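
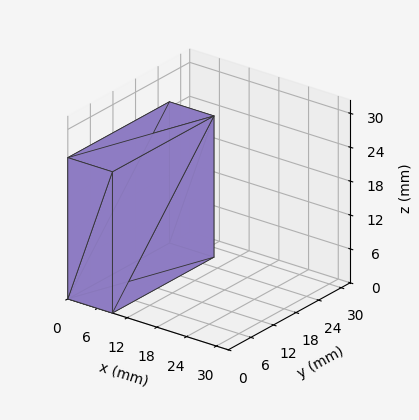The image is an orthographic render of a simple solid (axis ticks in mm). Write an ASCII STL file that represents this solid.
Reading the render: the shape is a rectangular box, roughly 9 × 27 mm footprint and 25 mm tall (dimensions read to the nearest mm from the axis ticks). For the STL, each face is triangulated and given an outward normal.

solid part
  facet normal 0.0000 0.0000 -1.0000
    outer loop
      vertex 9.0 27.0 0.0
      vertex 9.0 0.0 0.0
      vertex 0.0 0.0 0.0
    endloop
  endfacet
  facet normal 0.0000 0.0000 -1.0000
    outer loop
      vertex 0.0 27.0 0.0
      vertex 9.0 27.0 0.0
      vertex 0.0 0.0 0.0
    endloop
  endfacet
  facet normal 0.0000 0.0000 1.0000
    outer loop
      vertex 0.0 0.0 25.0
      vertex 9.0 0.0 25.0
      vertex 9.0 27.0 25.0
    endloop
  endfacet
  facet normal 0.0000 0.0000 1.0000
    outer loop
      vertex 0.0 0.0 25.0
      vertex 9.0 27.0 25.0
      vertex 0.0 27.0 25.0
    endloop
  endfacet
  facet normal 0.0000 -1.0000 0.0000
    outer loop
      vertex 0.0 0.0 0.0
      vertex 9.0 0.0 0.0
      vertex 9.0 0.0 25.0
    endloop
  endfacet
  facet normal 0.0000 -1.0000 0.0000
    outer loop
      vertex 0.0 0.0 0.0
      vertex 9.0 0.0 25.0
      vertex 0.0 0.0 25.0
    endloop
  endfacet
  facet normal 0.0000 1.0000 0.0000
    outer loop
      vertex 9.0 27.0 25.0
      vertex 9.0 27.0 0.0
      vertex 0.0 27.0 0.0
    endloop
  endfacet
  facet normal 0.0000 1.0000 0.0000
    outer loop
      vertex 0.0 27.0 25.0
      vertex 9.0 27.0 25.0
      vertex 0.0 27.0 0.0
    endloop
  endfacet
  facet normal -1.0000 0.0000 0.0000
    outer loop
      vertex 0.0 27.0 25.0
      vertex 0.0 27.0 0.0
      vertex 0.0 0.0 0.0
    endloop
  endfacet
  facet normal -1.0000 0.0000 0.0000
    outer loop
      vertex 0.0 0.0 25.0
      vertex 0.0 27.0 25.0
      vertex 0.0 0.0 0.0
    endloop
  endfacet
  facet normal 1.0000 0.0000 0.0000
    outer loop
      vertex 9.0 0.0 0.0
      vertex 9.0 27.0 0.0
      vertex 9.0 27.0 25.0
    endloop
  endfacet
  facet normal 1.0000 0.0000 0.0000
    outer loop
      vertex 9.0 0.0 0.0
      vertex 9.0 27.0 25.0
      vertex 9.0 0.0 25.0
    endloop
  endfacet
endsolid part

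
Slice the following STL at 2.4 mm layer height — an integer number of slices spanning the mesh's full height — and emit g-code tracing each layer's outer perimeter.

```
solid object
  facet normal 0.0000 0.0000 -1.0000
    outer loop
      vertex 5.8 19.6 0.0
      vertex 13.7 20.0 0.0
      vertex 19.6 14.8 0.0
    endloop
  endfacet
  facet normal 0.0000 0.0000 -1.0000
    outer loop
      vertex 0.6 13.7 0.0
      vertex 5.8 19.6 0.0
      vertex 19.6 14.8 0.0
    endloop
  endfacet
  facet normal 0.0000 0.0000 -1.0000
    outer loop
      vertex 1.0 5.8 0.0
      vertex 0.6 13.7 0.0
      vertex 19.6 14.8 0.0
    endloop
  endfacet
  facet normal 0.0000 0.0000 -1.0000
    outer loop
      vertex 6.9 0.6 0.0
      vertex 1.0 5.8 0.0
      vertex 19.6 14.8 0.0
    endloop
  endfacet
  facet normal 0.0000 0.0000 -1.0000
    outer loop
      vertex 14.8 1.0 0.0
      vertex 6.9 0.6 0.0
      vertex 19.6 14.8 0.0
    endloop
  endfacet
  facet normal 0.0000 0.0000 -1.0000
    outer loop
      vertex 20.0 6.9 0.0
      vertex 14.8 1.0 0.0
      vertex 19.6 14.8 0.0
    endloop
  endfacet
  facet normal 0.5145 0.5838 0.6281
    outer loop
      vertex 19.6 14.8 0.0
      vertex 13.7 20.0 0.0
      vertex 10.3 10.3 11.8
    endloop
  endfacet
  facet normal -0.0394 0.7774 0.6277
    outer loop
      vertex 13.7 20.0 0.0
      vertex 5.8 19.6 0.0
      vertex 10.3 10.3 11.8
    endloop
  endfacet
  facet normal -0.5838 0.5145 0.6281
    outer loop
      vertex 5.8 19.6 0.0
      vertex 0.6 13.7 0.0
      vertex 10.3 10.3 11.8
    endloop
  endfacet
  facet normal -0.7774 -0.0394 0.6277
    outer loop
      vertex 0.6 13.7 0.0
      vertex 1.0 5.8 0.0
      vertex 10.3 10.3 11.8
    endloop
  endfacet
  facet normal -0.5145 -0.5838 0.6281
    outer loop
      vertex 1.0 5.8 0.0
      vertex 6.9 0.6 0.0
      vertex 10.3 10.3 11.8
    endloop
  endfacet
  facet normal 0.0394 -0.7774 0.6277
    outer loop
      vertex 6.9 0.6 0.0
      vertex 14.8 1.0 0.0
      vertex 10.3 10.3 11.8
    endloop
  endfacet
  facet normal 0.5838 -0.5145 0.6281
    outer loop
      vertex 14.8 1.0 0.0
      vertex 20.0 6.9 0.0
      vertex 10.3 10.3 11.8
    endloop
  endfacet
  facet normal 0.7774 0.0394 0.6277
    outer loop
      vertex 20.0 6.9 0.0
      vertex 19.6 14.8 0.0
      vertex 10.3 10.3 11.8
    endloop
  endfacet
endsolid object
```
; perimeter-only toolpath
G21 ; units = mm
G90 ; absolute positioning
G28 ; home
; layer 1
G0 Z2.4
G0 X17.7 Y13.9
G1 X13.0 Y18.1
G1 X6.7 Y17.7
G1 X2.5 Y13.0
G1 X2.9 Y6.7
G1 X7.6 Y2.5
G1 X13.9 Y2.9
G1 X18.1 Y7.6
G1 X17.7 Y13.9
; layer 2
G0 Z4.7
G0 X15.9 Y13.0
G1 X12.3 Y16.1
G1 X7.6 Y15.9
G1 X4.5 Y12.3
G1 X4.7 Y7.6
G1 X8.3 Y4.5
G1 X13.0 Y4.7
G1 X16.1 Y8.3
G1 X15.9 Y13.0
; layer 3
G0 Z7.1
G0 X14.0 Y12.1
G1 X11.7 Y14.2
G1 X8.5 Y14.0
G1 X6.4 Y11.7
G1 X6.6 Y8.5
G1 X8.9 Y6.4
G1 X12.1 Y6.6
G1 X14.2 Y8.9
G1 X14.0 Y12.1
; layer 4
G0 Z9.4
G0 X12.2 Y11.2
G1 X11.0 Y12.2
G1 X9.4 Y12.2
G1 X8.4 Y11.0
G1 X8.4 Y9.4
G1 X9.6 Y8.4
G1 X11.2 Y8.4
G1 X12.2 Y9.6
G1 X12.2 Y11.2
M2 ; end

The solid is a regular 8-sided pyramid, base circumscribed radius ≈ 10.3 mm, apex at z ≈ 11.8 mm. Slicing at Δz = 2.4 mm — 5 equal slices spanning the solid's height, so layer i sits at z = i·h/5 — gives 4 non-empty perimeters. Each is a 8-segment closed polygon; G0 lifts to the layer z and rapids to the start vertex, then G1 traces the edges. The cross-section shrinks linearly with z (the slice at the apex is degenerate and omitted).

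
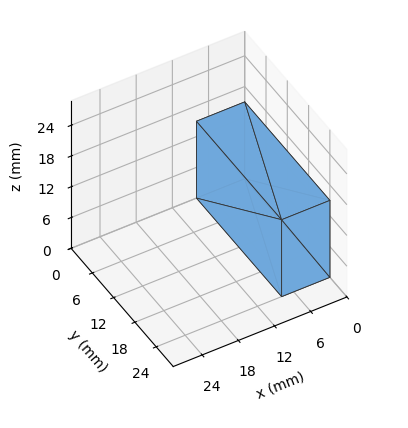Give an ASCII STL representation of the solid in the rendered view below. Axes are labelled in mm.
Reading the render: the shape is a rectangular box, roughly 8 × 24 mm footprint and 15 mm tall (dimensions read to the nearest mm from the axis ticks). For the STL, each face is triangulated and given an outward normal.

solid part
  facet normal 0.0000 0.0000 -1.0000
    outer loop
      vertex 8.00 24.00 0.00
      vertex 8.00 0.00 0.00
      vertex 0.00 0.00 0.00
    endloop
  endfacet
  facet normal 0.0000 0.0000 -1.0000
    outer loop
      vertex 0.00 24.00 0.00
      vertex 8.00 24.00 0.00
      vertex 0.00 0.00 0.00
    endloop
  endfacet
  facet normal 0.0000 0.0000 1.0000
    outer loop
      vertex 0.00 0.00 15.00
      vertex 8.00 0.00 15.00
      vertex 8.00 24.00 15.00
    endloop
  endfacet
  facet normal 0.0000 0.0000 1.0000
    outer loop
      vertex 0.00 0.00 15.00
      vertex 8.00 24.00 15.00
      vertex 0.00 24.00 15.00
    endloop
  endfacet
  facet normal 0.0000 -1.0000 0.0000
    outer loop
      vertex 0.00 0.00 0.00
      vertex 8.00 0.00 0.00
      vertex 8.00 0.00 15.00
    endloop
  endfacet
  facet normal 0.0000 -1.0000 0.0000
    outer loop
      vertex 0.00 0.00 0.00
      vertex 8.00 0.00 15.00
      vertex 0.00 0.00 15.00
    endloop
  endfacet
  facet normal 0.0000 1.0000 0.0000
    outer loop
      vertex 8.00 24.00 15.00
      vertex 8.00 24.00 0.00
      vertex 0.00 24.00 0.00
    endloop
  endfacet
  facet normal 0.0000 1.0000 0.0000
    outer loop
      vertex 0.00 24.00 15.00
      vertex 8.00 24.00 15.00
      vertex 0.00 24.00 0.00
    endloop
  endfacet
  facet normal -1.0000 0.0000 0.0000
    outer loop
      vertex 0.00 24.00 15.00
      vertex 0.00 24.00 0.00
      vertex 0.00 0.00 0.00
    endloop
  endfacet
  facet normal -1.0000 0.0000 0.0000
    outer loop
      vertex 0.00 0.00 15.00
      vertex 0.00 24.00 15.00
      vertex 0.00 0.00 0.00
    endloop
  endfacet
  facet normal 1.0000 0.0000 0.0000
    outer loop
      vertex 8.00 0.00 0.00
      vertex 8.00 24.00 0.00
      vertex 8.00 24.00 15.00
    endloop
  endfacet
  facet normal 1.0000 0.0000 0.0000
    outer loop
      vertex 8.00 0.00 0.00
      vertex 8.00 24.00 15.00
      vertex 8.00 0.00 15.00
    endloop
  endfacet
endsolid part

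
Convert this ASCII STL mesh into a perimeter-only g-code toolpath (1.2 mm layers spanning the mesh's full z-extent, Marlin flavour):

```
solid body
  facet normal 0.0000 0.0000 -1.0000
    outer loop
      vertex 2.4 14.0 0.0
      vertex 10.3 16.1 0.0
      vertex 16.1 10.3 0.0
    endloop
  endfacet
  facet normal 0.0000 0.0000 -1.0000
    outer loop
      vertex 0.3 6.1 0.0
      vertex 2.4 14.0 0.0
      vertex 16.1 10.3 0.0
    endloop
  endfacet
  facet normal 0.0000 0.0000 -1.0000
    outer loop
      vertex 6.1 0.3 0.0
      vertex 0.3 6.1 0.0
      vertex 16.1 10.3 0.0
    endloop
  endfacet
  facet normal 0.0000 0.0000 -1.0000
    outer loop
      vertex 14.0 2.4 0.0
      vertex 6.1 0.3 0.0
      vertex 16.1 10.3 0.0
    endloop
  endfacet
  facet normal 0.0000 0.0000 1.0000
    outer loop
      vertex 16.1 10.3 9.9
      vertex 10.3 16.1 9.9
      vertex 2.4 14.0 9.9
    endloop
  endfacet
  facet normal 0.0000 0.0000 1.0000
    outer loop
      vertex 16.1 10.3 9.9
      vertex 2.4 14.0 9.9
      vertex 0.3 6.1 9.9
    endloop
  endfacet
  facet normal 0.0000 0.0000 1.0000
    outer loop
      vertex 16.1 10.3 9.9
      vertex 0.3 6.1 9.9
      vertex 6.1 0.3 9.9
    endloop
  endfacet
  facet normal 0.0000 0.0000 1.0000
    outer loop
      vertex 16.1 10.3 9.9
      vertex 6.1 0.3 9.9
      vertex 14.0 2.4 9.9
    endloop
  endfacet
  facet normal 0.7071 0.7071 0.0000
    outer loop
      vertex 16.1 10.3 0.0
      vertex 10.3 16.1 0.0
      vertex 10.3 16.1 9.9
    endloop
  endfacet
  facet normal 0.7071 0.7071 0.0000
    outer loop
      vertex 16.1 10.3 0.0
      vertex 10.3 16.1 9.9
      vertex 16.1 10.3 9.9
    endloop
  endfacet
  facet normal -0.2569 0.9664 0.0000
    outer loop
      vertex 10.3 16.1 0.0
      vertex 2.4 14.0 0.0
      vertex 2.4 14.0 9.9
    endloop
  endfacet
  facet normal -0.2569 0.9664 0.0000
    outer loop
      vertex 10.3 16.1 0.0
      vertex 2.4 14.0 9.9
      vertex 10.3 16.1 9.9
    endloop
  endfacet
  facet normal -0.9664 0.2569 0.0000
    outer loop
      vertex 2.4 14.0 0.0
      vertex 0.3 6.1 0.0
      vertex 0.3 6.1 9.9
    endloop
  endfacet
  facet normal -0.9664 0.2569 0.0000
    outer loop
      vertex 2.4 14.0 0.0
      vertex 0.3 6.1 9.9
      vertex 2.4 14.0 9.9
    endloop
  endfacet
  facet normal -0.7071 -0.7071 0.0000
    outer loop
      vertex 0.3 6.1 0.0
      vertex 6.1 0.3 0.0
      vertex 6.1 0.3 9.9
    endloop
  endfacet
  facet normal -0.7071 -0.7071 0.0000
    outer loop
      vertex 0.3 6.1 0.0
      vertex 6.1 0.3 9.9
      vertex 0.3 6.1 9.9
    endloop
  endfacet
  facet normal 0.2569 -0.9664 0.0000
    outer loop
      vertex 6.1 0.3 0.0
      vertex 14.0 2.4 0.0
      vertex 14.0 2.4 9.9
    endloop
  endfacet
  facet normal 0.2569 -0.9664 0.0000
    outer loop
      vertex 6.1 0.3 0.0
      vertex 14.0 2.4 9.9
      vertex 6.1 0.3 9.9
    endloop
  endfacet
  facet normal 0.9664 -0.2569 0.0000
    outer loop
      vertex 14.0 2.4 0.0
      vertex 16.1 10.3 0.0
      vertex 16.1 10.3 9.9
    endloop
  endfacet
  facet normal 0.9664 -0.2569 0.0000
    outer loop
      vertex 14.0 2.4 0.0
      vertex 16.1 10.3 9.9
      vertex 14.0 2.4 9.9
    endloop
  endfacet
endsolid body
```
; perimeter-only toolpath
G21 ; units = mm
G90 ; absolute positioning
G28 ; home
; layer 1
G0 Z1.2
G0 X16.1 Y10.3
G1 X10.3 Y16.1
G1 X2.4 Y14.0
G1 X0.3 Y6.1
G1 X6.1 Y0.3
G1 X14.0 Y2.4
G1 X16.1 Y10.3
; layer 2
G0 Z2.5
G0 X16.1 Y10.3
G1 X10.3 Y16.1
G1 X2.4 Y14.0
G1 X0.3 Y6.1
G1 X6.1 Y0.3
G1 X14.0 Y2.4
G1 X16.1 Y10.3
; layer 3
G0 Z3.7
G0 X16.1 Y10.3
G1 X10.3 Y16.1
G1 X2.4 Y14.0
G1 X0.3 Y6.1
G1 X6.1 Y0.3
G1 X14.0 Y2.4
G1 X16.1 Y10.3
; layer 4
G0 Z5.0
G0 X16.1 Y10.3
G1 X10.3 Y16.1
G1 X2.4 Y14.0
G1 X0.3 Y6.1
G1 X6.1 Y0.3
G1 X14.0 Y2.4
G1 X16.1 Y10.3
; layer 5
G0 Z6.2
G0 X16.1 Y10.3
G1 X10.3 Y16.1
G1 X2.4 Y14.0
G1 X0.3 Y6.1
G1 X6.1 Y0.3
G1 X14.0 Y2.4
G1 X16.1 Y10.3
; layer 6
G0 Z7.4
G0 X16.1 Y10.3
G1 X10.3 Y16.1
G1 X2.4 Y14.0
G1 X0.3 Y6.1
G1 X6.1 Y0.3
G1 X14.0 Y2.4
G1 X16.1 Y10.3
; layer 7
G0 Z8.7
G0 X16.1 Y10.3
G1 X10.3 Y16.1
G1 X2.4 Y14.0
G1 X0.3 Y6.1
G1 X6.1 Y0.3
G1 X14.0 Y2.4
G1 X16.1 Y10.3
; layer 8
G0 Z9.9
G0 X16.1 Y10.3
G1 X10.3 Y16.1
G1 X2.4 Y14.0
G1 X0.3 Y6.1
G1 X6.1 Y0.3
G1 X14.0 Y2.4
G1 X16.1 Y10.3
M2 ; end

The solid is a regular 6-sided prism (a cylinder approximated with 6 flat sides), circumscribed radius ≈ 8.2 mm, height ≈ 9.9 mm. Slicing at Δz = 1.2 mm — 8 equal slices spanning the solid's height, so layer i sits at z = i·h/8 — gives 8 non-empty perimeters. Each is a 6-segment closed polygon; G0 lifts to the layer z and rapids to the start vertex, then G1 traces the edges.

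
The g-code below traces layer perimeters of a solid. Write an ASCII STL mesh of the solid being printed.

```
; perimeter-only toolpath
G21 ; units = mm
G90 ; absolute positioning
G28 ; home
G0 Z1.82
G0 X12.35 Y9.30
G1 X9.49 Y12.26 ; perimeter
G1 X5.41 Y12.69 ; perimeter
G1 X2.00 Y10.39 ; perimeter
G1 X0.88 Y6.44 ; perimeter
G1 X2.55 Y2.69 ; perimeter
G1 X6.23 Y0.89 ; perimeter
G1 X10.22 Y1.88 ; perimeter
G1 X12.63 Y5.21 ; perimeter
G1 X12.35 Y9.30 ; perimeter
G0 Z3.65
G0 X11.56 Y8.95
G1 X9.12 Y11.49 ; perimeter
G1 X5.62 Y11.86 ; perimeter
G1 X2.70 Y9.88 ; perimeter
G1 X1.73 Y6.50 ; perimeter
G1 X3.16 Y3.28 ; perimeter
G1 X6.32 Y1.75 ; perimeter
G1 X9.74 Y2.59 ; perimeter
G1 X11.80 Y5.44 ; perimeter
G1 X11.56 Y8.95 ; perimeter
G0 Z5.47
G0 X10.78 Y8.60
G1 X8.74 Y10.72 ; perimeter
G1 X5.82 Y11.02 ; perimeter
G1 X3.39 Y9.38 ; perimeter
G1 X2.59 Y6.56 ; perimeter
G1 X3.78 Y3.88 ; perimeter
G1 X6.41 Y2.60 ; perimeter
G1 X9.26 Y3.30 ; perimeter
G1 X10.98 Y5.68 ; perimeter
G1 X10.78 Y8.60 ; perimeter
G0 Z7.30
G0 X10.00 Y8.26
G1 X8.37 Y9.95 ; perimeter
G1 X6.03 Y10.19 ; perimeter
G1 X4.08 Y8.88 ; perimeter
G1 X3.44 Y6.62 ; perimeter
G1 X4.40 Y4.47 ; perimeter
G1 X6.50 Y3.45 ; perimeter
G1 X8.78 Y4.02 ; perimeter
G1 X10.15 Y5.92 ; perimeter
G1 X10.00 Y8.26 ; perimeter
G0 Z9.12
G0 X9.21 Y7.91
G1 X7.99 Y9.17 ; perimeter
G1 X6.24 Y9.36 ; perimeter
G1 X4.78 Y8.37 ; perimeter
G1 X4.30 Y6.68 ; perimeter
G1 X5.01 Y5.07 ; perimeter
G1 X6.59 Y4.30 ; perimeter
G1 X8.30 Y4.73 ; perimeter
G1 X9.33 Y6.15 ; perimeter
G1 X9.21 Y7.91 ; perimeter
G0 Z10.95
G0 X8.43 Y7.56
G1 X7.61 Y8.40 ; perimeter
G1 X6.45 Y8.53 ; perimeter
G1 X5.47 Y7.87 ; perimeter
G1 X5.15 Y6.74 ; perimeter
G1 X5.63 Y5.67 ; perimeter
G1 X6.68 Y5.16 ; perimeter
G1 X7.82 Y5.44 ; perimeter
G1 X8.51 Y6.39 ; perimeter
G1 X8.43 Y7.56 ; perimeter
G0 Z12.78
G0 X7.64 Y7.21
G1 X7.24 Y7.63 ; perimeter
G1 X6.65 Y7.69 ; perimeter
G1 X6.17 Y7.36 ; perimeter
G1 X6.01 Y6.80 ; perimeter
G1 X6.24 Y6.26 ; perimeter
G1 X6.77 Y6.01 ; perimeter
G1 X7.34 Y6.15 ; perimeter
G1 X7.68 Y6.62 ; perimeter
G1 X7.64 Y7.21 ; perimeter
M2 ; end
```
solid part
  facet normal 0.0000 0.0000 -1.0000
    outer loop
      vertex 5.20 13.52 0.00
      vertex 9.87 13.03 0.00
      vertex 13.13 9.65 0.00
    endloop
  endfacet
  facet normal 0.0000 0.0000 -1.0000
    outer loop
      vertex 1.31 10.89 0.00
      vertex 5.20 13.52 0.00
      vertex 13.13 9.65 0.00
    endloop
  endfacet
  facet normal 0.0000 0.0000 -1.0000
    outer loop
      vertex 0.02 6.38 0.00
      vertex 1.31 10.89 0.00
      vertex 13.13 9.65 0.00
    endloop
  endfacet
  facet normal 0.0000 0.0000 -1.0000
    outer loop
      vertex 1.93 2.09 0.00
      vertex 0.02 6.38 0.00
      vertex 13.13 9.65 0.00
    endloop
  endfacet
  facet normal 0.0000 0.0000 -1.0000
    outer loop
      vertex 6.14 0.04 0.00
      vertex 1.93 2.09 0.00
      vertex 13.13 9.65 0.00
    endloop
  endfacet
  facet normal 0.0000 0.0000 -1.0000
    outer loop
      vertex 10.70 1.17 0.00
      vertex 6.14 0.04 0.00
      vertex 13.13 9.65 0.00
    endloop
  endfacet
  facet normal 0.0000 0.0000 -1.0000
    outer loop
      vertex 13.45 4.97 0.00
      vertex 10.70 1.17 0.00
      vertex 13.13 9.65 0.00
    endloop
  endfacet
  facet normal 0.6584 0.6350 0.4041
    outer loop
      vertex 13.13 9.65 0.00
      vertex 9.87 13.03 0.00
      vertex 6.86 6.86 14.60
    endloop
  endfacet
  facet normal 0.0955 0.9097 0.4041
    outer loop
      vertex 9.87 13.03 0.00
      vertex 5.20 13.52 0.00
      vertex 6.86 6.86 14.60
    endloop
  endfacet
  facet normal -0.5124 0.7578 0.4040
    outer loop
      vertex 5.20 13.52 0.00
      vertex 1.31 10.89 0.00
      vertex 6.86 6.86 14.60
    endloop
  endfacet
  facet normal -0.8796 0.2516 0.4038
    outer loop
      vertex 1.31 10.89 0.00
      vertex 0.02 6.38 0.00
      vertex 6.86 6.86 14.60
    endloop
  endfacet
  facet normal -0.8358 -0.3721 0.4038
    outer loop
      vertex 0.02 6.38 0.00
      vertex 1.93 2.09 0.00
      vertex 6.86 6.86 14.60
    endloop
  endfacet
  facet normal -0.4005 -0.8225 0.4039
    outer loop
      vertex 1.93 2.09 0.00
      vertex 6.14 0.04 0.00
      vertex 6.86 6.86 14.60
    endloop
  endfacet
  facet normal 0.2200 -0.8879 0.4039
    outer loop
      vertex 6.14 0.04 0.00
      vertex 10.70 1.17 0.00
      vertex 6.86 6.86 14.60
    endloop
  endfacet
  facet normal 0.7411 -0.5363 0.4039
    outer loop
      vertex 10.70 1.17 0.00
      vertex 13.45 4.97 0.00
      vertex 6.86 6.86 14.60
    endloop
  endfacet
  facet normal 0.9127 0.0624 0.4039
    outer loop
      vertex 13.45 4.97 0.00
      vertex 13.13 9.65 0.00
      vertex 6.86 6.86 14.60
    endloop
  endfacet
endsolid part

The G0 Z moves step by Δz≈1.82 mm. The G1 loops shrink linearly with z, so the solid tapers from its base footprint up to z≈14.6. Closing with a flat bottom cap and the tapered top and triangulating gives 16 facets — a regular 9-sided pyramid, base circumscribed radius ≈ 6.86 mm, apex at z ≈ 14.6 mm.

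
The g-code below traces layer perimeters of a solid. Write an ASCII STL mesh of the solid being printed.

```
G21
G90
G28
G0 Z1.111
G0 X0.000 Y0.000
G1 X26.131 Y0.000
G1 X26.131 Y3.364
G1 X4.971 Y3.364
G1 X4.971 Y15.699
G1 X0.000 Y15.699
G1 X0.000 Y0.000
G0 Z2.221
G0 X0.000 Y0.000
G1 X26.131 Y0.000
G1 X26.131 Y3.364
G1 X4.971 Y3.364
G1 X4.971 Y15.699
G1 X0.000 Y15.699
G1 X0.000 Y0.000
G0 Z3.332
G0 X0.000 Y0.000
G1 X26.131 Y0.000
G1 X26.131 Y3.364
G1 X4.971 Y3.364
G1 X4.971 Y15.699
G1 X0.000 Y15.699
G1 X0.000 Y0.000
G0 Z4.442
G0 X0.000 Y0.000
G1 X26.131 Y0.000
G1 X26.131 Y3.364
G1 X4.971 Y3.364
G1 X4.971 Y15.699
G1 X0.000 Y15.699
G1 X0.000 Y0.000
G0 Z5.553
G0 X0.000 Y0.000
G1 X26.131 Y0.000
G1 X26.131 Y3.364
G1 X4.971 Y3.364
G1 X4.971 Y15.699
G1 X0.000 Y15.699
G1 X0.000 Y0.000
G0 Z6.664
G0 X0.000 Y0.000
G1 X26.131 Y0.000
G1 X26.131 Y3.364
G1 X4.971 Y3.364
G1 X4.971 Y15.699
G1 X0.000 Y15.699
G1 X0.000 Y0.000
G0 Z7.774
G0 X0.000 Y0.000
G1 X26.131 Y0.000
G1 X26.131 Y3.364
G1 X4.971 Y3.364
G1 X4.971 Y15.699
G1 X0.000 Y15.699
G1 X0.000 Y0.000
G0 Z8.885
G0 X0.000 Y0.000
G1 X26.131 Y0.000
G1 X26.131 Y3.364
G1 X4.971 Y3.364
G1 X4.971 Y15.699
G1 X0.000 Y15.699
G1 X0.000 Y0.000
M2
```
solid part
  facet normal 0.0000 0.0000 -1.0000
    outer loop
      vertex 26.131 3.364 0.000
      vertex 26.131 0.000 0.000
      vertex 0.000 0.000 0.000
    endloop
  endfacet
  facet normal 0.0000 0.0000 -1.0000
    outer loop
      vertex 4.971 3.364 0.000
      vertex 26.131 3.364 0.000
      vertex 0.000 0.000 0.000
    endloop
  endfacet
  facet normal 0.0000 0.0000 -1.0000
    outer loop
      vertex 4.971 15.699 0.000
      vertex 4.971 3.364 0.000
      vertex 0.000 0.000 0.000
    endloop
  endfacet
  facet normal 0.0000 0.0000 -1.0000
    outer loop
      vertex 0.000 15.699 0.000
      vertex 4.971 15.699 0.000
      vertex 0.000 0.000 0.000
    endloop
  endfacet
  facet normal 0.0000 0.0000 1.0000
    outer loop
      vertex 0.000 0.000 8.885
      vertex 26.131 0.000 8.885
      vertex 26.131 3.364 8.885
    endloop
  endfacet
  facet normal 0.0000 0.0000 1.0000
    outer loop
      vertex 0.000 0.000 8.885
      vertex 26.131 3.364 8.885
      vertex 4.971 3.364 8.885
    endloop
  endfacet
  facet normal 0.0000 0.0000 1.0000
    outer loop
      vertex 0.000 0.000 8.885
      vertex 4.971 3.364 8.885
      vertex 4.971 15.699 8.885
    endloop
  endfacet
  facet normal 0.0000 0.0000 1.0000
    outer loop
      vertex 0.000 0.000 8.885
      vertex 4.971 15.699 8.885
      vertex 0.000 15.699 8.885
    endloop
  endfacet
  facet normal 0.0000 -1.0000 0.0000
    outer loop
      vertex 0.000 0.000 0.000
      vertex 26.131 0.000 0.000
      vertex 26.131 0.000 8.885
    endloop
  endfacet
  facet normal 0.0000 -1.0000 0.0000
    outer loop
      vertex 0.000 0.000 0.000
      vertex 26.131 0.000 8.885
      vertex 0.000 0.000 8.885
    endloop
  endfacet
  facet normal 1.0000 0.0000 0.0000
    outer loop
      vertex 26.131 0.000 0.000
      vertex 26.131 3.364 0.000
      vertex 26.131 3.364 8.885
    endloop
  endfacet
  facet normal 1.0000 0.0000 0.0000
    outer loop
      vertex 26.131 0.000 0.000
      vertex 26.131 3.364 8.885
      vertex 26.131 0.000 8.885
    endloop
  endfacet
  facet normal 0.0000 1.0000 0.0000
    outer loop
      vertex 26.131 3.364 0.000
      vertex 4.971 3.364 0.000
      vertex 4.971 3.364 8.885
    endloop
  endfacet
  facet normal 0.0000 1.0000 0.0000
    outer loop
      vertex 26.131 3.364 0.000
      vertex 4.971 3.364 8.885
      vertex 26.131 3.364 8.885
    endloop
  endfacet
  facet normal 1.0000 0.0000 0.0000
    outer loop
      vertex 4.971 3.364 0.000
      vertex 4.971 15.699 0.000
      vertex 4.971 15.699 8.885
    endloop
  endfacet
  facet normal 1.0000 0.0000 0.0000
    outer loop
      vertex 4.971 3.364 0.000
      vertex 4.971 15.699 8.885
      vertex 4.971 3.364 8.885
    endloop
  endfacet
  facet normal 0.0000 1.0000 0.0000
    outer loop
      vertex 4.971 15.699 0.000
      vertex 0.000 15.699 0.000
      vertex 0.000 15.699 8.885
    endloop
  endfacet
  facet normal 0.0000 1.0000 0.0000
    outer loop
      vertex 4.971 15.699 0.000
      vertex 0.000 15.699 8.885
      vertex 4.971 15.699 8.885
    endloop
  endfacet
  facet normal -1.0000 0.0000 0.0000
    outer loop
      vertex 0.000 15.699 0.000
      vertex 0.000 0.000 0.000
      vertex 0.000 0.000 8.885
    endloop
  endfacet
  facet normal -1.0000 0.0000 0.0000
    outer loop
      vertex 0.000 15.699 0.000
      vertex 0.000 0.000 8.885
      vertex 0.000 15.699 8.885
    endloop
  endfacet
endsolid part

The G0 Z moves step by Δz≈1.111 mm. Every layer's G1 loop is the same polygon, so the solid is a straight extrusion of it from z=0 to z≈8.88. Closing with flat bottom and top caps and triangulating gives 20 facets — an L-shaped prism: outer 26.1 × 15.7 mm, arm thicknesses ≈ 3.36 mm (horizontal) and 4.97 mm (vertical), extruded 8.88 mm in z.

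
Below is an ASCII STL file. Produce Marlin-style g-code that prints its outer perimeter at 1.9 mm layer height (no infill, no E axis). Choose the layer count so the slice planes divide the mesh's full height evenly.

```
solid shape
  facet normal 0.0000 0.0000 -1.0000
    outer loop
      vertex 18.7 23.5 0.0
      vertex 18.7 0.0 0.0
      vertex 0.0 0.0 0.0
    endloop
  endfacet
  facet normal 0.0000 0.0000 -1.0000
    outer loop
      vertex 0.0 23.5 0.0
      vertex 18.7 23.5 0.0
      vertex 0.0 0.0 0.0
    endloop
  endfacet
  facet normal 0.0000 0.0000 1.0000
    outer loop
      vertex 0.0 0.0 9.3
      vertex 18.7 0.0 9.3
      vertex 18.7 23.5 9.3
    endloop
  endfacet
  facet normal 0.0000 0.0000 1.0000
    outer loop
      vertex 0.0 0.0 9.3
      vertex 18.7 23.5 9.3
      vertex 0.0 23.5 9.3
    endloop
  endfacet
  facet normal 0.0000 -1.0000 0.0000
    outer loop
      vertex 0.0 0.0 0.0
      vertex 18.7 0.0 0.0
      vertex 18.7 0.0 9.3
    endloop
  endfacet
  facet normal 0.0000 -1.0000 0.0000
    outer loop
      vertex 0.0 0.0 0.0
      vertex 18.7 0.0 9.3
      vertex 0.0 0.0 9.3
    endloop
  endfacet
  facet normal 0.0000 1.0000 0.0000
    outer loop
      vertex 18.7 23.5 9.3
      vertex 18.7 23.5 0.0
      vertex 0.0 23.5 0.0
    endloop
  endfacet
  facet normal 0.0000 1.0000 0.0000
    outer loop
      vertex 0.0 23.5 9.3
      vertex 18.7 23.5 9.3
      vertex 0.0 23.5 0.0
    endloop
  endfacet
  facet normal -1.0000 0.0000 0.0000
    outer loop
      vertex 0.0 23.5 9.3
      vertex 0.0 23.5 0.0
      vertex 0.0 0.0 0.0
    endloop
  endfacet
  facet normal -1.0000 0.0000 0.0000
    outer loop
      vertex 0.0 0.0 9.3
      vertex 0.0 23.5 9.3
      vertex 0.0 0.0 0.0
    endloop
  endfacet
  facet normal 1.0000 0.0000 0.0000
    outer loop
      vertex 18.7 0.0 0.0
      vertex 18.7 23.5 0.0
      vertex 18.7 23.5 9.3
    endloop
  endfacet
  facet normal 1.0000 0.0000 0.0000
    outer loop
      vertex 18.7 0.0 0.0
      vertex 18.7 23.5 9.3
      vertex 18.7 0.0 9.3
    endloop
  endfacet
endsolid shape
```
; perimeter-only toolpath
G21 ; units = mm
G90 ; absolute positioning
G28 ; home
; layer 1
G0 Z1.9
G0 X0.0 Y0.0
G1 X18.7 Y0.0
G1 X18.7 Y23.5
G1 X0.0 Y23.5
G1 X0.0 Y0.0
; layer 2
G0 Z3.7
G0 X0.0 Y0.0
G1 X18.7 Y0.0
G1 X18.7 Y23.5
G1 X0.0 Y23.5
G1 X0.0 Y0.0
; layer 3
G0 Z5.6
G0 X0.0 Y0.0
G1 X18.7 Y0.0
G1 X18.7 Y23.5
G1 X0.0 Y23.5
G1 X0.0 Y0.0
; layer 4
G0 Z7.4
G0 X0.0 Y0.0
G1 X18.7 Y0.0
G1 X18.7 Y23.5
G1 X0.0 Y23.5
G1 X0.0 Y0.0
; layer 5
G0 Z9.3
G0 X0.0 Y0.0
G1 X18.7 Y0.0
G1 X18.7 Y23.5
G1 X0.0 Y23.5
G1 X0.0 Y0.0
M2 ; end

The solid is a rectangular box, roughly 18.7 × 23.5 mm footprint and 9.3 mm tall. Slicing at Δz = 1.9 mm — 5 equal slices spanning the solid's height, so layer i sits at z = i·h/5 — gives 5 non-empty perimeters. Each is a 4-segment closed polygon; G0 lifts to the layer z and rapids to the start vertex, then G1 traces the edges.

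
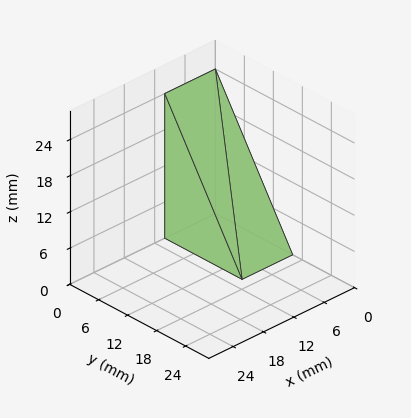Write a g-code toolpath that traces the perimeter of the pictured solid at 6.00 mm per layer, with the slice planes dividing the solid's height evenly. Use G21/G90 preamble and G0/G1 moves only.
Reading the render: the shape is a wedge (ramp): 10 × 16 mm base, rising to 24 mm along the y=0 edge and sloping linearly to z=0 at y=16 (dimensions read to the nearest mm from the axis ticks). For the g-code, the solid's height is divided into equal slices at the stated Δz and each level perimeter traced with G1 moves after a G0 lift.

; perimeter-only toolpath
G21 ; units = mm
G90 ; absolute positioning
G28 ; home
; layer 1
G0 Z6.00
G0 X0.00 Y0.00
G1 X10.00 Y0.00
G1 X10.00 Y12.00
G1 X0.00 Y12.00
G1 X0.00 Y0.00
; layer 2
G0 Z12.00
G0 X0.00 Y0.00
G1 X10.00 Y0.00
G1 X10.00 Y8.00
G1 X0.00 Y8.00
G1 X0.00 Y0.00
; layer 3
G0 Z18.00
G0 X0.00 Y0.00
G1 X10.00 Y0.00
G1 X10.00 Y4.00
G1 X0.00 Y4.00
G1 X0.00 Y0.00
M2 ; end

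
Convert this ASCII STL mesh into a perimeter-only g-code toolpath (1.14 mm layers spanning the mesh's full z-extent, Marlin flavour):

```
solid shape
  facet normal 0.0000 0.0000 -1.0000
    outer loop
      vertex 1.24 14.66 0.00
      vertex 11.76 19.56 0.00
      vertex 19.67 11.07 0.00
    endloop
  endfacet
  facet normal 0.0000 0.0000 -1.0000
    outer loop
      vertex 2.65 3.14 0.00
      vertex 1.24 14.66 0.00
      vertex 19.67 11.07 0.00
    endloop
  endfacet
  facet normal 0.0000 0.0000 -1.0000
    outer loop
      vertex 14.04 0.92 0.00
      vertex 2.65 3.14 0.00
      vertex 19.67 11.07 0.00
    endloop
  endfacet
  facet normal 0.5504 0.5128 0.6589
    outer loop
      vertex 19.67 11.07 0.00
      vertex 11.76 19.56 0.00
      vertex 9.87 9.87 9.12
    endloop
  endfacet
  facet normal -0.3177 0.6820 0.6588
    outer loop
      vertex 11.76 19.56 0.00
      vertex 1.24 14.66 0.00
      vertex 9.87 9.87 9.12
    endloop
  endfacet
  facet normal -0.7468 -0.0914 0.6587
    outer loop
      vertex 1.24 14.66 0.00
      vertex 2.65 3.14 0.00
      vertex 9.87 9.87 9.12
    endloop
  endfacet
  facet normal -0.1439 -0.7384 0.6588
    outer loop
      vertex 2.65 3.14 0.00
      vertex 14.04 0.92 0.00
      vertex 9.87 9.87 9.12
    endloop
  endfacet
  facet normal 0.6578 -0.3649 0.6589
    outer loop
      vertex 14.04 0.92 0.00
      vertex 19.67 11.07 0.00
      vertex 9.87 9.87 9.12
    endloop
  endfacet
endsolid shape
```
; perimeter-only toolpath
G21 ; units = mm
G90 ; absolute positioning
G28 ; home
; layer 1
G0 Z1.14
G0 X18.45 Y10.92
G1 X11.52 Y18.35
G1 X2.32 Y14.06
G1 X3.55 Y3.98
G1 X13.52 Y2.04
G1 X18.45 Y10.92
; layer 2
G0 Z2.28
G0 X17.22 Y10.77
G1 X11.29 Y17.14
G1 X3.40 Y13.46
G1 X4.46 Y4.82
G1 X13.00 Y3.16
G1 X17.22 Y10.77
; layer 3
G0 Z3.42
G0 X16.00 Y10.62
G1 X11.05 Y15.93
G1 X4.48 Y12.86
G1 X5.36 Y5.66
G1 X12.48 Y4.28
G1 X16.00 Y10.62
; layer 4
G0 Z4.56
G0 X14.77 Y10.47
G1 X10.81 Y14.71
G1 X5.55 Y12.27
G1 X6.26 Y6.50
G1 X11.95 Y5.39
G1 X14.77 Y10.47
; layer 5
G0 Z5.70
G0 X13.54 Y10.32
G1 X10.58 Y13.50
G1 X6.63 Y11.67
G1 X7.16 Y7.35
G1 X11.43 Y6.51
G1 X13.54 Y10.32
; layer 6
G0 Z6.84
G0 X12.32 Y10.17
G1 X10.34 Y12.29
G1 X7.71 Y11.07
G1 X8.06 Y8.19
G1 X10.91 Y7.63
G1 X12.32 Y10.17
; layer 7
G0 Z7.98
G0 X11.09 Y10.02
G1 X10.11 Y11.08
G1 X8.79 Y10.47
G1 X8.97 Y9.03
G1 X10.39 Y8.75
G1 X11.09 Y10.02
M2 ; end

The solid is a regular 5-sided pyramid, base circumscribed radius ≈ 9.87 mm, apex at z ≈ 9.12 mm. Slicing at Δz = 1.14 mm — 8 equal slices spanning the solid's height, so layer i sits at z = i·h/8 — gives 7 non-empty perimeters. Each is a 5-segment closed polygon; G0 lifts to the layer z and rapids to the start vertex, then G1 traces the edges. The cross-section shrinks linearly with z (the slice at the apex is degenerate and omitted).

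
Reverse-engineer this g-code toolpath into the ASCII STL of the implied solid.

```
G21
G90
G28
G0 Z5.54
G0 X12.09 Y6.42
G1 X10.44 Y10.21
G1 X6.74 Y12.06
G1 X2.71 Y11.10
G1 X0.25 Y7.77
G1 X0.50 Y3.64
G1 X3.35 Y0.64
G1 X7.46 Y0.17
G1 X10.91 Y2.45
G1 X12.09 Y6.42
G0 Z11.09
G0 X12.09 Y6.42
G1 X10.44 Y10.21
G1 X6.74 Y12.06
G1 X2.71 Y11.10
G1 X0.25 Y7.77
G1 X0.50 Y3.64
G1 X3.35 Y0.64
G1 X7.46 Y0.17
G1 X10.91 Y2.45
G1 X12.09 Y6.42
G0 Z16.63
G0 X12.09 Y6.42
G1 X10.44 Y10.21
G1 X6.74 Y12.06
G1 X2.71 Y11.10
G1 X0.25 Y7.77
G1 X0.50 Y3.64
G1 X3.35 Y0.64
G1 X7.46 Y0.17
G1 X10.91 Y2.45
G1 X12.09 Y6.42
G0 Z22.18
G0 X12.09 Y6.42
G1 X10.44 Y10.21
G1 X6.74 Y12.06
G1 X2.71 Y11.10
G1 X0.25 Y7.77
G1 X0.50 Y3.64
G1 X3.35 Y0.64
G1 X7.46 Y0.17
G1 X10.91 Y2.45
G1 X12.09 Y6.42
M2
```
solid part
  facet normal 0.0000 0.0000 -1.0000
    outer loop
      vertex 6.74 12.06 0.00
      vertex 10.44 10.21 0.00
      vertex 12.09 6.42 0.00
    endloop
  endfacet
  facet normal 0.0000 0.0000 -1.0000
    outer loop
      vertex 2.71 11.10 0.00
      vertex 6.74 12.06 0.00
      vertex 12.09 6.42 0.00
    endloop
  endfacet
  facet normal 0.0000 0.0000 -1.0000
    outer loop
      vertex 0.25 7.77 0.00
      vertex 2.71 11.10 0.00
      vertex 12.09 6.42 0.00
    endloop
  endfacet
  facet normal 0.0000 0.0000 -1.0000
    outer loop
      vertex 0.50 3.64 0.00
      vertex 0.25 7.77 0.00
      vertex 12.09 6.42 0.00
    endloop
  endfacet
  facet normal 0.0000 0.0000 -1.0000
    outer loop
      vertex 3.35 0.64 0.00
      vertex 0.50 3.64 0.00
      vertex 12.09 6.42 0.00
    endloop
  endfacet
  facet normal 0.0000 0.0000 -1.0000
    outer loop
      vertex 7.46 0.17 0.00
      vertex 3.35 0.64 0.00
      vertex 12.09 6.42 0.00
    endloop
  endfacet
  facet normal 0.0000 0.0000 -1.0000
    outer loop
      vertex 10.91 2.45 0.00
      vertex 7.46 0.17 0.00
      vertex 12.09 6.42 0.00
    endloop
  endfacet
  facet normal 0.0000 0.0000 1.0000
    outer loop
      vertex 12.09 6.42 22.18
      vertex 10.44 10.21 22.18
      vertex 6.74 12.06 22.18
    endloop
  endfacet
  facet normal 0.0000 0.0000 1.0000
    outer loop
      vertex 12.09 6.42 22.18
      vertex 6.74 12.06 22.18
      vertex 2.71 11.10 22.18
    endloop
  endfacet
  facet normal 0.0000 0.0000 1.0000
    outer loop
      vertex 12.09 6.42 22.18
      vertex 2.71 11.10 22.18
      vertex 0.25 7.77 22.18
    endloop
  endfacet
  facet normal 0.0000 0.0000 1.0000
    outer loop
      vertex 12.09 6.42 22.18
      vertex 0.25 7.77 22.18
      vertex 0.50 3.64 22.18
    endloop
  endfacet
  facet normal 0.0000 0.0000 1.0000
    outer loop
      vertex 12.09 6.42 22.18
      vertex 0.50 3.64 22.18
      vertex 3.35 0.64 22.18
    endloop
  endfacet
  facet normal 0.0000 0.0000 1.0000
    outer loop
      vertex 12.09 6.42 22.18
      vertex 3.35 0.64 22.18
      vertex 7.46 0.17 22.18
    endloop
  endfacet
  facet normal 0.0000 0.0000 1.0000
    outer loop
      vertex 12.09 6.42 22.18
      vertex 7.46 0.17 22.18
      vertex 10.91 2.45 22.18
    endloop
  endfacet
  facet normal 0.9169 0.3992 0.0000
    outer loop
      vertex 12.09 6.42 0.00
      vertex 10.44 10.21 0.00
      vertex 10.44 10.21 22.18
    endloop
  endfacet
  facet normal 0.9169 0.3992 0.0000
    outer loop
      vertex 12.09 6.42 0.00
      vertex 10.44 10.21 22.18
      vertex 12.09 6.42 22.18
    endloop
  endfacet
  facet normal 0.4472 0.8944 0.0000
    outer loop
      vertex 10.44 10.21 0.00
      vertex 6.74 12.06 0.00
      vertex 6.74 12.06 22.18
    endloop
  endfacet
  facet normal 0.4472 0.8944 0.0000
    outer loop
      vertex 10.44 10.21 0.00
      vertex 6.74 12.06 22.18
      vertex 10.44 10.21 22.18
    endloop
  endfacet
  facet normal -0.2317 0.9728 0.0000
    outer loop
      vertex 6.74 12.06 0.00
      vertex 2.71 11.10 0.00
      vertex 2.71 11.10 22.18
    endloop
  endfacet
  facet normal -0.2317 0.9728 0.0000
    outer loop
      vertex 6.74 12.06 0.00
      vertex 2.71 11.10 22.18
      vertex 6.74 12.06 22.18
    endloop
  endfacet
  facet normal -0.8043 0.5942 0.0000
    outer loop
      vertex 2.71 11.10 0.00
      vertex 0.25 7.77 0.00
      vertex 0.25 7.77 22.18
    endloop
  endfacet
  facet normal -0.8043 0.5942 0.0000
    outer loop
      vertex 2.71 11.10 0.00
      vertex 0.25 7.77 22.18
      vertex 2.71 11.10 22.18
    endloop
  endfacet
  facet normal -0.9982 -0.0604 0.0000
    outer loop
      vertex 0.25 7.77 0.00
      vertex 0.50 3.64 0.00
      vertex 0.50 3.64 22.18
    endloop
  endfacet
  facet normal -0.9982 -0.0604 0.0000
    outer loop
      vertex 0.25 7.77 0.00
      vertex 0.50 3.64 22.18
      vertex 0.25 7.77 22.18
    endloop
  endfacet
  facet normal -0.7250 -0.6887 0.0000
    outer loop
      vertex 0.50 3.64 0.00
      vertex 3.35 0.64 0.00
      vertex 3.35 0.64 22.18
    endloop
  endfacet
  facet normal -0.7250 -0.6887 0.0000
    outer loop
      vertex 0.50 3.64 0.00
      vertex 3.35 0.64 22.18
      vertex 0.50 3.64 22.18
    endloop
  endfacet
  facet normal -0.1136 -0.9935 0.0000
    outer loop
      vertex 3.35 0.64 0.00
      vertex 7.46 0.17 0.00
      vertex 7.46 0.17 22.18
    endloop
  endfacet
  facet normal -0.1136 -0.9935 0.0000
    outer loop
      vertex 3.35 0.64 0.00
      vertex 7.46 0.17 22.18
      vertex 3.35 0.64 22.18
    endloop
  endfacet
  facet normal 0.5513 -0.8343 0.0000
    outer loop
      vertex 7.46 0.17 0.00
      vertex 10.91 2.45 0.00
      vertex 10.91 2.45 22.18
    endloop
  endfacet
  facet normal 0.5513 -0.8343 0.0000
    outer loop
      vertex 7.46 0.17 0.00
      vertex 10.91 2.45 22.18
      vertex 7.46 0.17 22.18
    endloop
  endfacet
  facet normal 0.9586 -0.2849 0.0000
    outer loop
      vertex 10.91 2.45 0.00
      vertex 12.09 6.42 0.00
      vertex 12.09 6.42 22.18
    endloop
  endfacet
  facet normal 0.9586 -0.2849 0.0000
    outer loop
      vertex 10.91 2.45 0.00
      vertex 12.09 6.42 22.18
      vertex 10.91 2.45 22.18
    endloop
  endfacet
endsolid part

The G0 Z moves step by Δz≈5.54 mm. Every layer's G1 loop is the same polygon, so the solid is a straight extrusion of it from z=0 to z≈22.2. Closing with flat bottom and top caps and triangulating gives 32 facets — a regular 9-sided prism (a cylinder approximated with 9 flat sides), circumscribed radius ≈ 6.05 mm, height ≈ 22.2 mm.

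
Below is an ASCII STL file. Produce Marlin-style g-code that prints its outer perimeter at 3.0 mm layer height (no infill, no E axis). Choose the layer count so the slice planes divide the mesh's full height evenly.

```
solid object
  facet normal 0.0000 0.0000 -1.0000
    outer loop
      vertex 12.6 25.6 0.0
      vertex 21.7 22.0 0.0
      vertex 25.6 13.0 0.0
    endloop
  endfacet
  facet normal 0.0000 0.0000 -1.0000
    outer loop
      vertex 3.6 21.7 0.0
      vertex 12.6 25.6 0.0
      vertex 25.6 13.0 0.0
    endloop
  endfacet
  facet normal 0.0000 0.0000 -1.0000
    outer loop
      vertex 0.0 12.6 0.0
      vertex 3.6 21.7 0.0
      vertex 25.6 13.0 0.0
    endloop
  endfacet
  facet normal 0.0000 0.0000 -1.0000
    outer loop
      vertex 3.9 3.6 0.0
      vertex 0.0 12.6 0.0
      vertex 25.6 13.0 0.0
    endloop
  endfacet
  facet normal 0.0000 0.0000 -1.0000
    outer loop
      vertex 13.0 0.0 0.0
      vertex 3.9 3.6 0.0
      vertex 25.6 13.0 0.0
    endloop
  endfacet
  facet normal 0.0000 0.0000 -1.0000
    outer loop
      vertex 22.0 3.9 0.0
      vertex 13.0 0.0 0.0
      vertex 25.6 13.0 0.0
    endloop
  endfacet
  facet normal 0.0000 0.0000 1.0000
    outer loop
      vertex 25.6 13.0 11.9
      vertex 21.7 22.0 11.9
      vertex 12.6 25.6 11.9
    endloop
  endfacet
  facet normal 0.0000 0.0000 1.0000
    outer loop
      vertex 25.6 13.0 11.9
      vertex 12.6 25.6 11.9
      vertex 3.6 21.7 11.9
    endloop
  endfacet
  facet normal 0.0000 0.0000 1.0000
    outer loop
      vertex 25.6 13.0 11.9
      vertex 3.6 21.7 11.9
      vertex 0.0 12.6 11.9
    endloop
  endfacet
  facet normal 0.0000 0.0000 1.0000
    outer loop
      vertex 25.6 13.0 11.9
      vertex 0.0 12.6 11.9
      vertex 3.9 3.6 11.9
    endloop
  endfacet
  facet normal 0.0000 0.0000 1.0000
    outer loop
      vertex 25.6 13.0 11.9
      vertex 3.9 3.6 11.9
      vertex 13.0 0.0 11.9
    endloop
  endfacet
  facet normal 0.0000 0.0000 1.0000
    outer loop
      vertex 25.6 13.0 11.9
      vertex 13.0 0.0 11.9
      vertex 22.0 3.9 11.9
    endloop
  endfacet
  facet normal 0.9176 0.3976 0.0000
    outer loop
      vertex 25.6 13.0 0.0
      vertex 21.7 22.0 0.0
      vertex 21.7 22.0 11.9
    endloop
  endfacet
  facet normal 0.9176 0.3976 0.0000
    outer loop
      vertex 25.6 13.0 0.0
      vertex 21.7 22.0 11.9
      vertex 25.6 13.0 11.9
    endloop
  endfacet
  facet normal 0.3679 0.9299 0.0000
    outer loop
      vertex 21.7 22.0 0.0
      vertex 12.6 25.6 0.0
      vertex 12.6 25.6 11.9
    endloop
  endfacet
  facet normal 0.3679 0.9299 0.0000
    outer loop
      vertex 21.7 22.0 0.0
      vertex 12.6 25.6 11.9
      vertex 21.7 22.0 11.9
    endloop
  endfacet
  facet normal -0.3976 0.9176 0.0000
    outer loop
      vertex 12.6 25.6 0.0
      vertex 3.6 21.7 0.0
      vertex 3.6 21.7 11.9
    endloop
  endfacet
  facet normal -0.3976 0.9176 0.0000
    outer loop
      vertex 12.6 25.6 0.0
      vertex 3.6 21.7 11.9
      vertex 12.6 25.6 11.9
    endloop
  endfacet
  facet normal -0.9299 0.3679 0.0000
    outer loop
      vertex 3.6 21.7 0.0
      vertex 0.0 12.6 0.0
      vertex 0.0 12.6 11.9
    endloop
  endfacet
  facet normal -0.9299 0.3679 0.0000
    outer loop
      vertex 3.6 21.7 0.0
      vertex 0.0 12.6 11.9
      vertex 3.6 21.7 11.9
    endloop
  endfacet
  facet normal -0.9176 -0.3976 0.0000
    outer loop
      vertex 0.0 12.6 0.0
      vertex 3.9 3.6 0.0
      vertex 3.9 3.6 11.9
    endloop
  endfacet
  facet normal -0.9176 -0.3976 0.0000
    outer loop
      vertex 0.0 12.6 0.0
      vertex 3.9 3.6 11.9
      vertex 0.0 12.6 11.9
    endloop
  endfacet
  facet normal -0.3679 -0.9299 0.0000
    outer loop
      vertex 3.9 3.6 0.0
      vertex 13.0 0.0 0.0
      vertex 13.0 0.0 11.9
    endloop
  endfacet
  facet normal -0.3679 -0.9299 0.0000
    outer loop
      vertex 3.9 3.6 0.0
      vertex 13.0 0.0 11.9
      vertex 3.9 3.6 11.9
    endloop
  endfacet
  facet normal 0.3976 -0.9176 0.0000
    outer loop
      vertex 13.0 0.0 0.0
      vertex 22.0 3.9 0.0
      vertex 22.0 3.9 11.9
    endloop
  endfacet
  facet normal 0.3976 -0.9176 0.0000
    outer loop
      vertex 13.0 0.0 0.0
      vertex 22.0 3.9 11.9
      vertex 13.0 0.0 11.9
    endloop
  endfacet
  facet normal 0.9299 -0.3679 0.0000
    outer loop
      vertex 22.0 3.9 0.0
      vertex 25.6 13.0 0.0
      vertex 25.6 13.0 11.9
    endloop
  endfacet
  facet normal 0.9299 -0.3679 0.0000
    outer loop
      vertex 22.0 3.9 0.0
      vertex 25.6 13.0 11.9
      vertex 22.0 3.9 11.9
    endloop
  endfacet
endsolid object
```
; perimeter-only toolpath
G21 ; units = mm
G90 ; absolute positioning
G28 ; home
; layer 1
G0 Z3.0
G0 X25.6 Y13.0
G1 X21.7 Y22.0
G1 X12.6 Y25.6
G1 X3.6 Y21.7
G1 X0.0 Y12.6
G1 X3.9 Y3.6
G1 X13.0 Y0.0
G1 X22.0 Y3.9
G1 X25.6 Y13.0
; layer 2
G0 Z6.0
G0 X25.6 Y13.0
G1 X21.7 Y22.0
G1 X12.6 Y25.6
G1 X3.6 Y21.7
G1 X0.0 Y12.6
G1 X3.9 Y3.6
G1 X13.0 Y0.0
G1 X22.0 Y3.9
G1 X25.6 Y13.0
; layer 3
G0 Z8.9
G0 X25.6 Y13.0
G1 X21.7 Y22.0
G1 X12.6 Y25.6
G1 X3.6 Y21.7
G1 X0.0 Y12.6
G1 X3.9 Y3.6
G1 X13.0 Y0.0
G1 X22.0 Y3.9
G1 X25.6 Y13.0
; layer 4
G0 Z11.9
G0 X25.6 Y13.0
G1 X21.7 Y22.0
G1 X12.6 Y25.6
G1 X3.6 Y21.7
G1 X0.0 Y12.6
G1 X3.9 Y3.6
G1 X13.0 Y0.0
G1 X22.0 Y3.9
G1 X25.6 Y13.0
M2 ; end

The solid is a regular 8-sided prism (a cylinder approximated with 8 flat sides), circumscribed radius ≈ 12.8 mm, height ≈ 11.9 mm. Slicing at Δz = 3.0 mm — 4 equal slices spanning the solid's height, so layer i sits at z = i·h/4 — gives 4 non-empty perimeters. Each is a 8-segment closed polygon; G0 lifts to the layer z and rapids to the start vertex, then G1 traces the edges.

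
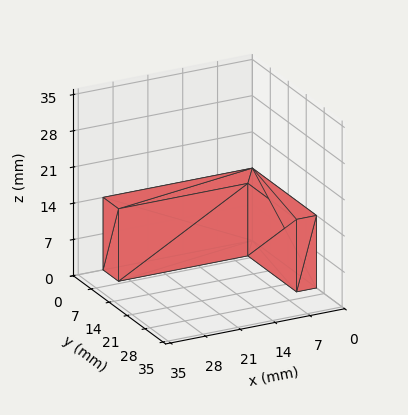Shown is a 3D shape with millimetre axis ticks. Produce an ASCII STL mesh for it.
Reading the render: the shape is an L-shaped prism: outer 30 × 25 mm, arm thicknesses ≈ 6 mm (horizontal) and 4 mm (vertical), extruded 14 mm in z (dimensions read to the nearest mm from the axis ticks). For the STL, each face is triangulated and given an outward normal.

solid part
  facet normal 0.0000 0.0000 -1.0000
    outer loop
      vertex 30.000 6.000 0.000
      vertex 30.000 0.000 0.000
      vertex 0.000 0.000 0.000
    endloop
  endfacet
  facet normal 0.0000 0.0000 -1.0000
    outer loop
      vertex 4.000 6.000 0.000
      vertex 30.000 6.000 0.000
      vertex 0.000 0.000 0.000
    endloop
  endfacet
  facet normal 0.0000 0.0000 -1.0000
    outer loop
      vertex 4.000 25.000 0.000
      vertex 4.000 6.000 0.000
      vertex 0.000 0.000 0.000
    endloop
  endfacet
  facet normal 0.0000 0.0000 -1.0000
    outer loop
      vertex 0.000 25.000 0.000
      vertex 4.000 25.000 0.000
      vertex 0.000 0.000 0.000
    endloop
  endfacet
  facet normal 0.0000 0.0000 1.0000
    outer loop
      vertex 0.000 0.000 14.000
      vertex 30.000 0.000 14.000
      vertex 30.000 6.000 14.000
    endloop
  endfacet
  facet normal 0.0000 0.0000 1.0000
    outer loop
      vertex 0.000 0.000 14.000
      vertex 30.000 6.000 14.000
      vertex 4.000 6.000 14.000
    endloop
  endfacet
  facet normal 0.0000 0.0000 1.0000
    outer loop
      vertex 0.000 0.000 14.000
      vertex 4.000 6.000 14.000
      vertex 4.000 25.000 14.000
    endloop
  endfacet
  facet normal 0.0000 0.0000 1.0000
    outer loop
      vertex 0.000 0.000 14.000
      vertex 4.000 25.000 14.000
      vertex 0.000 25.000 14.000
    endloop
  endfacet
  facet normal 0.0000 -1.0000 0.0000
    outer loop
      vertex 0.000 0.000 0.000
      vertex 30.000 0.000 0.000
      vertex 30.000 0.000 14.000
    endloop
  endfacet
  facet normal 0.0000 -1.0000 0.0000
    outer loop
      vertex 0.000 0.000 0.000
      vertex 30.000 0.000 14.000
      vertex 0.000 0.000 14.000
    endloop
  endfacet
  facet normal 1.0000 0.0000 0.0000
    outer loop
      vertex 30.000 0.000 0.000
      vertex 30.000 6.000 0.000
      vertex 30.000 6.000 14.000
    endloop
  endfacet
  facet normal 1.0000 0.0000 0.0000
    outer loop
      vertex 30.000 0.000 0.000
      vertex 30.000 6.000 14.000
      vertex 30.000 0.000 14.000
    endloop
  endfacet
  facet normal 0.0000 1.0000 0.0000
    outer loop
      vertex 30.000 6.000 0.000
      vertex 4.000 6.000 0.000
      vertex 4.000 6.000 14.000
    endloop
  endfacet
  facet normal 0.0000 1.0000 0.0000
    outer loop
      vertex 30.000 6.000 0.000
      vertex 4.000 6.000 14.000
      vertex 30.000 6.000 14.000
    endloop
  endfacet
  facet normal 1.0000 0.0000 0.0000
    outer loop
      vertex 4.000 6.000 0.000
      vertex 4.000 25.000 0.000
      vertex 4.000 25.000 14.000
    endloop
  endfacet
  facet normal 1.0000 0.0000 0.0000
    outer loop
      vertex 4.000 6.000 0.000
      vertex 4.000 25.000 14.000
      vertex 4.000 6.000 14.000
    endloop
  endfacet
  facet normal 0.0000 1.0000 0.0000
    outer loop
      vertex 4.000 25.000 0.000
      vertex 0.000 25.000 0.000
      vertex 0.000 25.000 14.000
    endloop
  endfacet
  facet normal 0.0000 1.0000 0.0000
    outer loop
      vertex 4.000 25.000 0.000
      vertex 0.000 25.000 14.000
      vertex 4.000 25.000 14.000
    endloop
  endfacet
  facet normal -1.0000 0.0000 0.0000
    outer loop
      vertex 0.000 25.000 0.000
      vertex 0.000 0.000 0.000
      vertex 0.000 0.000 14.000
    endloop
  endfacet
  facet normal -1.0000 0.0000 0.0000
    outer loop
      vertex 0.000 25.000 0.000
      vertex 0.000 0.000 14.000
      vertex 0.000 25.000 14.000
    endloop
  endfacet
endsolid part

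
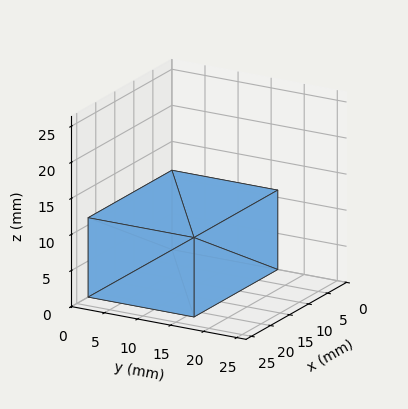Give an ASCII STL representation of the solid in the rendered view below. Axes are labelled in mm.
Reading the render: the shape is a rectangular box, roughly 22 × 16 mm footprint and 11 mm tall (dimensions read to the nearest mm from the axis ticks). For the STL, each face is triangulated and given an outward normal.

solid part
  facet normal 0.0000 0.0000 -1.0000
    outer loop
      vertex 22.00 16.00 0.00
      vertex 22.00 0.00 0.00
      vertex 0.00 0.00 0.00
    endloop
  endfacet
  facet normal 0.0000 0.0000 -1.0000
    outer loop
      vertex 0.00 16.00 0.00
      vertex 22.00 16.00 0.00
      vertex 0.00 0.00 0.00
    endloop
  endfacet
  facet normal 0.0000 0.0000 1.0000
    outer loop
      vertex 0.00 0.00 11.00
      vertex 22.00 0.00 11.00
      vertex 22.00 16.00 11.00
    endloop
  endfacet
  facet normal 0.0000 0.0000 1.0000
    outer loop
      vertex 0.00 0.00 11.00
      vertex 22.00 16.00 11.00
      vertex 0.00 16.00 11.00
    endloop
  endfacet
  facet normal 0.0000 -1.0000 0.0000
    outer loop
      vertex 0.00 0.00 0.00
      vertex 22.00 0.00 0.00
      vertex 22.00 0.00 11.00
    endloop
  endfacet
  facet normal 0.0000 -1.0000 0.0000
    outer loop
      vertex 0.00 0.00 0.00
      vertex 22.00 0.00 11.00
      vertex 0.00 0.00 11.00
    endloop
  endfacet
  facet normal 0.0000 1.0000 0.0000
    outer loop
      vertex 22.00 16.00 11.00
      vertex 22.00 16.00 0.00
      vertex 0.00 16.00 0.00
    endloop
  endfacet
  facet normal 0.0000 1.0000 0.0000
    outer loop
      vertex 0.00 16.00 11.00
      vertex 22.00 16.00 11.00
      vertex 0.00 16.00 0.00
    endloop
  endfacet
  facet normal -1.0000 0.0000 0.0000
    outer loop
      vertex 0.00 16.00 11.00
      vertex 0.00 16.00 0.00
      vertex 0.00 0.00 0.00
    endloop
  endfacet
  facet normal -1.0000 0.0000 0.0000
    outer loop
      vertex 0.00 0.00 11.00
      vertex 0.00 16.00 11.00
      vertex 0.00 0.00 0.00
    endloop
  endfacet
  facet normal 1.0000 0.0000 0.0000
    outer loop
      vertex 22.00 0.00 0.00
      vertex 22.00 16.00 0.00
      vertex 22.00 16.00 11.00
    endloop
  endfacet
  facet normal 1.0000 0.0000 0.0000
    outer loop
      vertex 22.00 0.00 0.00
      vertex 22.00 16.00 11.00
      vertex 22.00 0.00 11.00
    endloop
  endfacet
endsolid part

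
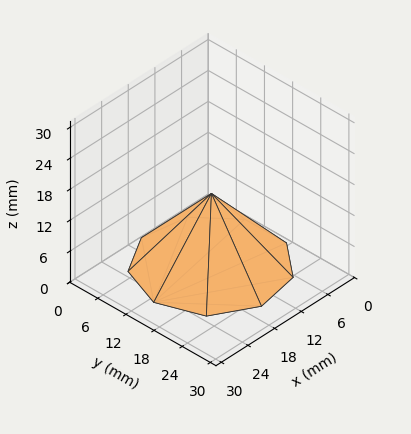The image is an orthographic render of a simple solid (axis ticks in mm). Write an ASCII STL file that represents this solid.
Reading the render: the shape is a regular 9-sided pyramid, base circumscribed radius ≈ 13 mm, apex at z ≈ 14 mm (dimensions read to the nearest mm from the axis ticks). For the STL, each face is triangulated and given an outward normal.

solid part
  facet normal 0.0000 0.0000 -1.0000
    outer loop
      vertex 15.257 25.803 0.000
      vertex 22.959 21.356 0.000
      vertex 26.000 13.000 0.000
    endloop
  endfacet
  facet normal 0.0000 0.0000 -1.0000
    outer loop
      vertex 6.500 24.258 0.000
      vertex 15.257 25.803 0.000
      vertex 26.000 13.000 0.000
    endloop
  endfacet
  facet normal 0.0000 0.0000 -1.0000
    outer loop
      vertex 0.784 17.446 0.000
      vertex 6.500 24.258 0.000
      vertex 26.000 13.000 0.000
    endloop
  endfacet
  facet normal 0.0000 0.0000 -1.0000
    outer loop
      vertex 0.784 8.554 0.000
      vertex 0.784 17.446 0.000
      vertex 26.000 13.000 0.000
    endloop
  endfacet
  facet normal 0.0000 0.0000 -1.0000
    outer loop
      vertex 6.500 1.742 0.000
      vertex 0.784 8.554 0.000
      vertex 26.000 13.000 0.000
    endloop
  endfacet
  facet normal 0.0000 0.0000 -1.0000
    outer loop
      vertex 15.257 0.197 0.000
      vertex 6.500 1.742 0.000
      vertex 26.000 13.000 0.000
    endloop
  endfacet
  facet normal 0.0000 0.0000 -1.0000
    outer loop
      vertex 22.959 4.644 0.000
      vertex 15.257 0.197 0.000
      vertex 26.000 13.000 0.000
    endloop
  endfacet
  facet normal 0.7080 0.2577 0.6575
    outer loop
      vertex 26.000 13.000 0.000
      vertex 22.959 21.356 0.000
      vertex 13.000 13.000 14.000
    endloop
  endfacet
  facet normal 0.3768 0.6525 0.6575
    outer loop
      vertex 22.959 21.356 0.000
      vertex 15.257 25.803 0.000
      vertex 13.000 13.000 14.000
    endloop
  endfacet
  facet normal -0.1309 0.7420 0.6575
    outer loop
      vertex 15.257 25.803 0.000
      vertex 6.500 24.258 0.000
      vertex 13.000 13.000 14.000
    endloop
  endfacet
  facet normal -0.5772 0.4843 0.6575
    outer loop
      vertex 6.500 24.258 0.000
      vertex 0.784 17.446 0.000
      vertex 13.000 13.000 14.000
    endloop
  endfacet
  facet normal -0.7535 0.0000 0.6575
    outer loop
      vertex 0.784 17.446 0.000
      vertex 0.784 8.554 0.000
      vertex 13.000 13.000 14.000
    endloop
  endfacet
  facet normal -0.5772 -0.4843 0.6575
    outer loop
      vertex 0.784 8.554 0.000
      vertex 6.500 1.742 0.000
      vertex 13.000 13.000 14.000
    endloop
  endfacet
  facet normal -0.1309 -0.7420 0.6575
    outer loop
      vertex 6.500 1.742 0.000
      vertex 15.257 0.197 0.000
      vertex 13.000 13.000 14.000
    endloop
  endfacet
  facet normal 0.3768 -0.6525 0.6575
    outer loop
      vertex 15.257 0.197 0.000
      vertex 22.959 4.644 0.000
      vertex 13.000 13.000 14.000
    endloop
  endfacet
  facet normal 0.7080 -0.2577 0.6575
    outer loop
      vertex 22.959 4.644 0.000
      vertex 26.000 13.000 0.000
      vertex 13.000 13.000 14.000
    endloop
  endfacet
endsolid part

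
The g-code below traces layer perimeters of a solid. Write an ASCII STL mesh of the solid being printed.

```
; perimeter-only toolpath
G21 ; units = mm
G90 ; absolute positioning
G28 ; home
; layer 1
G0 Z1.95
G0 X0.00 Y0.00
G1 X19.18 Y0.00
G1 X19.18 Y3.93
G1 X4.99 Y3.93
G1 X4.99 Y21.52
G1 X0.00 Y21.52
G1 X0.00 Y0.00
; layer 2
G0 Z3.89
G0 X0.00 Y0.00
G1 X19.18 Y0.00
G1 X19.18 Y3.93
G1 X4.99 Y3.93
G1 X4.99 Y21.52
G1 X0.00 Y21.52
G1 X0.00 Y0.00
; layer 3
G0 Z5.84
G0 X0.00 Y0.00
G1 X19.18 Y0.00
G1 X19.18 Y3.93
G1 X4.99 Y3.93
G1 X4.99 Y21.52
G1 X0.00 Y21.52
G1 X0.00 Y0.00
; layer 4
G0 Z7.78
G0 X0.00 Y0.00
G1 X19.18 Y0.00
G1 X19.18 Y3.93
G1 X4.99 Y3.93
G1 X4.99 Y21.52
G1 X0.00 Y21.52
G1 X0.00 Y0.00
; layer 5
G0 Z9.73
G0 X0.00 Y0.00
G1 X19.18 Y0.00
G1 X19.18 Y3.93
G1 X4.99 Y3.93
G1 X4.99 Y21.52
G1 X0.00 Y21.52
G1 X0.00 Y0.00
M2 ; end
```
solid part
  facet normal 0.0000 0.0000 -1.0000
    outer loop
      vertex 19.18 3.93 0.00
      vertex 19.18 0.00 0.00
      vertex 0.00 0.00 0.00
    endloop
  endfacet
  facet normal 0.0000 0.0000 -1.0000
    outer loop
      vertex 4.99 3.93 0.00
      vertex 19.18 3.93 0.00
      vertex 0.00 0.00 0.00
    endloop
  endfacet
  facet normal 0.0000 0.0000 -1.0000
    outer loop
      vertex 4.99 21.52 0.00
      vertex 4.99 3.93 0.00
      vertex 0.00 0.00 0.00
    endloop
  endfacet
  facet normal 0.0000 0.0000 -1.0000
    outer loop
      vertex 0.00 21.52 0.00
      vertex 4.99 21.52 0.00
      vertex 0.00 0.00 0.00
    endloop
  endfacet
  facet normal 0.0000 0.0000 1.0000
    outer loop
      vertex 0.00 0.00 9.73
      vertex 19.18 0.00 9.73
      vertex 19.18 3.93 9.73
    endloop
  endfacet
  facet normal 0.0000 0.0000 1.0000
    outer loop
      vertex 0.00 0.00 9.73
      vertex 19.18 3.93 9.73
      vertex 4.99 3.93 9.73
    endloop
  endfacet
  facet normal 0.0000 0.0000 1.0000
    outer loop
      vertex 0.00 0.00 9.73
      vertex 4.99 3.93 9.73
      vertex 4.99 21.52 9.73
    endloop
  endfacet
  facet normal 0.0000 0.0000 1.0000
    outer loop
      vertex 0.00 0.00 9.73
      vertex 4.99 21.52 9.73
      vertex 0.00 21.52 9.73
    endloop
  endfacet
  facet normal 0.0000 -1.0000 0.0000
    outer loop
      vertex 0.00 0.00 0.00
      vertex 19.18 0.00 0.00
      vertex 19.18 0.00 9.73
    endloop
  endfacet
  facet normal 0.0000 -1.0000 0.0000
    outer loop
      vertex 0.00 0.00 0.00
      vertex 19.18 0.00 9.73
      vertex 0.00 0.00 9.73
    endloop
  endfacet
  facet normal 1.0000 0.0000 0.0000
    outer loop
      vertex 19.18 0.00 0.00
      vertex 19.18 3.93 0.00
      vertex 19.18 3.93 9.73
    endloop
  endfacet
  facet normal 1.0000 0.0000 0.0000
    outer loop
      vertex 19.18 0.00 0.00
      vertex 19.18 3.93 9.73
      vertex 19.18 0.00 9.73
    endloop
  endfacet
  facet normal 0.0000 1.0000 0.0000
    outer loop
      vertex 19.18 3.93 0.00
      vertex 4.99 3.93 0.00
      vertex 4.99 3.93 9.73
    endloop
  endfacet
  facet normal 0.0000 1.0000 0.0000
    outer loop
      vertex 19.18 3.93 0.00
      vertex 4.99 3.93 9.73
      vertex 19.18 3.93 9.73
    endloop
  endfacet
  facet normal 1.0000 0.0000 0.0000
    outer loop
      vertex 4.99 3.93 0.00
      vertex 4.99 21.52 0.00
      vertex 4.99 21.52 9.73
    endloop
  endfacet
  facet normal 1.0000 0.0000 0.0000
    outer loop
      vertex 4.99 3.93 0.00
      vertex 4.99 21.52 9.73
      vertex 4.99 3.93 9.73
    endloop
  endfacet
  facet normal 0.0000 1.0000 0.0000
    outer loop
      vertex 4.99 21.52 0.00
      vertex 0.00 21.52 0.00
      vertex 0.00 21.52 9.73
    endloop
  endfacet
  facet normal 0.0000 1.0000 0.0000
    outer loop
      vertex 4.99 21.52 0.00
      vertex 0.00 21.52 9.73
      vertex 4.99 21.52 9.73
    endloop
  endfacet
  facet normal -1.0000 0.0000 0.0000
    outer loop
      vertex 0.00 21.52 0.00
      vertex 0.00 0.00 0.00
      vertex 0.00 0.00 9.73
    endloop
  endfacet
  facet normal -1.0000 0.0000 0.0000
    outer loop
      vertex 0.00 21.52 0.00
      vertex 0.00 0.00 9.73
      vertex 0.00 21.52 9.73
    endloop
  endfacet
endsolid part

The G0 Z moves step by Δz≈1.95 mm. Every layer's G1 loop is the same polygon, so the solid is a straight extrusion of it from z=0 to z≈9.73. Closing with flat bottom and top caps and triangulating gives 20 facets — an L-shaped prism: outer 19.2 × 21.5 mm, arm thicknesses ≈ 3.93 mm (horizontal) and 4.99 mm (vertical), extruded 9.73 mm in z.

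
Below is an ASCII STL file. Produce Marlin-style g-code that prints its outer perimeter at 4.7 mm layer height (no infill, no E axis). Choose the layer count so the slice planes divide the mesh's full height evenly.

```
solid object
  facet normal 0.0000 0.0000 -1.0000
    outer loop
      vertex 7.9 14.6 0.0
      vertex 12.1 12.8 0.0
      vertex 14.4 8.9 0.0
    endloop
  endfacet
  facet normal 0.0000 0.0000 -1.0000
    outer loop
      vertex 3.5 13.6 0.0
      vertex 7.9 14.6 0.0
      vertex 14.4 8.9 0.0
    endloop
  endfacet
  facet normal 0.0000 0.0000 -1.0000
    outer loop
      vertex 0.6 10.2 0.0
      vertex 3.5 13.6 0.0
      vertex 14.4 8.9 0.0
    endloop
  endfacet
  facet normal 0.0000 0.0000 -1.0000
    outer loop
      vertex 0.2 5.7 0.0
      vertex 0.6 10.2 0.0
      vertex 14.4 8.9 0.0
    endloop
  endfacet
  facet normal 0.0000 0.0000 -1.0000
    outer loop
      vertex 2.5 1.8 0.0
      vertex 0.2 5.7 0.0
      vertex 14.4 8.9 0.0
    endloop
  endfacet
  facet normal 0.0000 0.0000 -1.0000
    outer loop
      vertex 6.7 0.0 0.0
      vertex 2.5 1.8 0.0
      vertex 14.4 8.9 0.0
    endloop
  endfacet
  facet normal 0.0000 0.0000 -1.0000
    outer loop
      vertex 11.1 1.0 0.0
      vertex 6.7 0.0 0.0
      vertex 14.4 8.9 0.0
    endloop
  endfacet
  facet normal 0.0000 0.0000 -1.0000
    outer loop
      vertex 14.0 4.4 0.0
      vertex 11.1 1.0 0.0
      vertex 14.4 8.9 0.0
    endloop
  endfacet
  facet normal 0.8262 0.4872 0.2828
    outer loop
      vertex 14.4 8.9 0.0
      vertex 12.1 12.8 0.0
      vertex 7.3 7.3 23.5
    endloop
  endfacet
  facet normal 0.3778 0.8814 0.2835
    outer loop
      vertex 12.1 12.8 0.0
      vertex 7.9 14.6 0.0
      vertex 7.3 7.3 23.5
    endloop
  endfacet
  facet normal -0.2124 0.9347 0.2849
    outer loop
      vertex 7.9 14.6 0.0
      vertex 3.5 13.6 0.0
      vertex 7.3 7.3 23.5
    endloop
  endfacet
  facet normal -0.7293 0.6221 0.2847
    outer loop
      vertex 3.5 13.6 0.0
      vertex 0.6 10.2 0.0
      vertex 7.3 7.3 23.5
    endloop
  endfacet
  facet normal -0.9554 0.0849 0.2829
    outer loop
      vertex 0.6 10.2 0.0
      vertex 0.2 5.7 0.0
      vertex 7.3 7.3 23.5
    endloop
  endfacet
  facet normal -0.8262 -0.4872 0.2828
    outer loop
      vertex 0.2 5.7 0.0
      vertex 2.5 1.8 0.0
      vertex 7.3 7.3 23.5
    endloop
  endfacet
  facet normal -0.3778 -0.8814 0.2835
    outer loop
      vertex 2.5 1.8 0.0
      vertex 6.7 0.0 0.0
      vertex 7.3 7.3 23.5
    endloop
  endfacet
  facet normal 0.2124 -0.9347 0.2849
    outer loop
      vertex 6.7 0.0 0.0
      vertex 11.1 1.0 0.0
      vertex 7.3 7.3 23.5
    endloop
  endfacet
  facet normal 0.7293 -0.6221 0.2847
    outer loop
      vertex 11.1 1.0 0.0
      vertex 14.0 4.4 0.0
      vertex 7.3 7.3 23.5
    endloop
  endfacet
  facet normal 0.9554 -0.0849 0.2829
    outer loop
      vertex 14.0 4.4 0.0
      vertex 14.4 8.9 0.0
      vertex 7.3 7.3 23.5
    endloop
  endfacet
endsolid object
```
; perimeter-only toolpath
G21 ; units = mm
G90 ; absolute positioning
G28 ; home
; layer 1
G0 Z4.7
G0 X13.0 Y8.6
G1 X11.1 Y11.7
G1 X7.8 Y13.1
G1 X4.3 Y12.3
G1 X1.9 Y9.6
G1 X1.6 Y6.0
G1 X3.5 Y2.9
G1 X6.8 Y1.5
G1 X10.3 Y2.3
G1 X12.7 Y5.0
G1 X13.0 Y8.6
; layer 2
G0 Z9.4
G0 X11.6 Y8.3
G1 X10.2 Y10.6
G1 X7.7 Y11.7
G1 X5.0 Y11.1
G1 X3.3 Y9.0
G1 X3.0 Y6.3
G1 X4.4 Y4.0
G1 X6.9 Y2.9
G1 X9.6 Y3.5
G1 X11.3 Y5.6
G1 X11.6 Y8.3
; layer 3
G0 Z14.1
G0 X10.1 Y7.9
G1 X9.2 Y9.5
G1 X7.5 Y10.2
G1 X5.8 Y9.8
G1 X4.6 Y8.5
G1 X4.5 Y6.7
G1 X5.4 Y5.1
G1 X7.1 Y4.4
G1 X8.8 Y4.8
G1 X10.0 Y6.1
G1 X10.1 Y7.9
; layer 4
G0 Z18.8
G0 X8.7 Y7.6
G1 X8.3 Y8.4
G1 X7.4 Y8.8
G1 X6.5 Y8.6
G1 X6.0 Y7.9
G1 X5.9 Y7.0
G1 X6.3 Y6.2
G1 X7.2 Y5.8
G1 X8.1 Y6.0
G1 X8.6 Y6.7
G1 X8.7 Y7.6
M2 ; end

The solid is a regular 10-sided pyramid, base circumscribed radius ≈ 7.3 mm, apex at z ≈ 23.5 mm. Slicing at Δz = 4.7 mm — 5 equal slices spanning the solid's height, so layer i sits at z = i·h/5 — gives 4 non-empty perimeters. Each is a 10-segment closed polygon; G0 lifts to the layer z and rapids to the start vertex, then G1 traces the edges. The cross-section shrinks linearly with z (the slice at the apex is degenerate and omitted).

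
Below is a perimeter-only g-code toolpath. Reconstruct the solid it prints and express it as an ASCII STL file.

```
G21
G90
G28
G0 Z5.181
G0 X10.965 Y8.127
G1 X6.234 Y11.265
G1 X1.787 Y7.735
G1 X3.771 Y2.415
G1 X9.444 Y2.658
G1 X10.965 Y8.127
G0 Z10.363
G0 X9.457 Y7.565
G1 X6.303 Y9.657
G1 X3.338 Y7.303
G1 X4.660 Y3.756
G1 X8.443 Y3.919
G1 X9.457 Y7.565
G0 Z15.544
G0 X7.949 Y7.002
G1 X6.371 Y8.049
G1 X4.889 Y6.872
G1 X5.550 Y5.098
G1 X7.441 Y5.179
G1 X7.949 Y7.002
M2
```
solid part
  facet normal 0.0000 0.0000 -1.0000
    outer loop
      vertex 0.236 8.166 0.000
      vertex 6.165 12.874 0.000
      vertex 12.474 8.690 0.000
    endloop
  endfacet
  facet normal 0.0000 0.0000 -1.0000
    outer loop
      vertex 2.881 1.073 0.000
      vertex 0.236 8.166 0.000
      vertex 12.474 8.690 0.000
    endloop
  endfacet
  facet normal 0.0000 0.0000 -1.0000
    outer loop
      vertex 10.445 1.397 0.000
      vertex 2.881 1.073 0.000
      vertex 12.474 8.690 0.000
    endloop
  endfacet
  facet normal 0.5360 0.8082 0.2438
    outer loop
      vertex 12.474 8.690 0.000
      vertex 6.165 12.874 0.000
      vertex 6.440 6.440 20.725
    endloop
  endfacet
  facet normal -0.6031 0.7595 0.2438
    outer loop
      vertex 6.165 12.874 0.000
      vertex 0.236 8.166 0.000
      vertex 6.440 6.440 20.725
    endloop
  endfacet
  facet normal -0.9087 -0.3389 0.2438
    outer loop
      vertex 0.236 8.166 0.000
      vertex 2.881 1.073 0.000
      vertex 6.440 6.440 20.725
    endloop
  endfacet
  facet normal 0.0415 -0.9689 0.2438
    outer loop
      vertex 2.881 1.073 0.000
      vertex 10.445 1.397 0.000
      vertex 6.440 6.440 20.725
    endloop
  endfacet
  facet normal 0.9343 -0.2599 0.2438
    outer loop
      vertex 10.445 1.397 0.000
      vertex 12.474 8.690 0.000
      vertex 6.440 6.440 20.725
    endloop
  endfacet
endsolid part

The G0 Z moves step by Δz≈5.181 mm. The G1 loops shrink linearly with z, so the solid tapers from its base footprint up to z≈20.7. Closing with a flat bottom cap and the tapered top and triangulating gives 8 facets — a regular 5-sided pyramid, base circumscribed radius ≈ 6.44 mm, apex at z ≈ 20.7 mm.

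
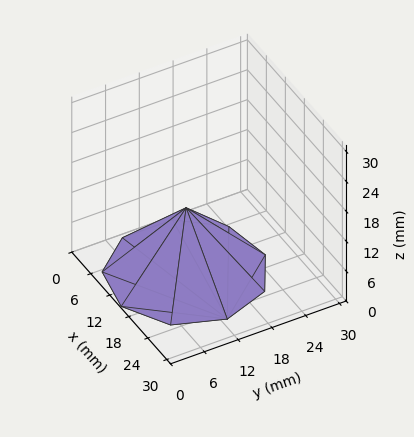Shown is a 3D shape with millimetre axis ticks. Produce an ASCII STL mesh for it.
Reading the render: the shape is a regular 9-sided pyramid, base circumscribed radius ≈ 13 mm, apex at z ≈ 13 mm (dimensions read to the nearest mm from the axis ticks). For the STL, each face is triangulated and given an outward normal.

solid part
  facet normal 0.0000 0.0000 -1.0000
    outer loop
      vertex 15.26 25.80 0.00
      vertex 22.96 21.36 0.00
      vertex 26.00 13.00 0.00
    endloop
  endfacet
  facet normal 0.0000 0.0000 -1.0000
    outer loop
      vertex 6.50 24.26 0.00
      vertex 15.26 25.80 0.00
      vertex 26.00 13.00 0.00
    endloop
  endfacet
  facet normal 0.0000 0.0000 -1.0000
    outer loop
      vertex 0.78 17.45 0.00
      vertex 6.50 24.26 0.00
      vertex 26.00 13.00 0.00
    endloop
  endfacet
  facet normal 0.0000 0.0000 -1.0000
    outer loop
      vertex 0.78 8.55 0.00
      vertex 0.78 17.45 0.00
      vertex 26.00 13.00 0.00
    endloop
  endfacet
  facet normal 0.0000 0.0000 -1.0000
    outer loop
      vertex 6.50 1.74 0.00
      vertex 0.78 8.55 0.00
      vertex 26.00 13.00 0.00
    endloop
  endfacet
  facet normal 0.0000 0.0000 -1.0000
    outer loop
      vertex 15.26 0.20 0.00
      vertex 6.50 1.74 0.00
      vertex 26.00 13.00 0.00
    endloop
  endfacet
  facet normal 0.0000 0.0000 -1.0000
    outer loop
      vertex 22.96 4.64 0.00
      vertex 15.26 0.20 0.00
      vertex 26.00 13.00 0.00
    endloop
  endfacet
  facet normal 0.6848 0.2490 0.6848
    outer loop
      vertex 26.00 13.00 0.00
      vertex 22.96 21.36 0.00
      vertex 13.00 13.00 13.00
    endloop
  endfacet
  facet normal 0.3640 0.6313 0.6848
    outer loop
      vertex 22.96 21.36 0.00
      vertex 15.26 25.80 0.00
      vertex 13.00 13.00 13.00
    endloop
  endfacet
  facet normal -0.1262 0.7178 0.6848
    outer loop
      vertex 15.26 25.80 0.00
      vertex 6.50 24.26 0.00
      vertex 13.00 13.00 13.00
    endloop
  endfacet
  facet normal -0.5579 0.4686 0.6849
    outer loop
      vertex 6.50 24.26 0.00
      vertex 0.78 17.45 0.00
      vertex 13.00 13.00 13.00
    endloop
  endfacet
  facet normal -0.7286 0.0000 0.6849
    outer loop
      vertex 0.78 17.45 0.00
      vertex 0.78 8.55 0.00
      vertex 13.00 13.00 13.00
    endloop
  endfacet
  facet normal -0.5579 -0.4686 0.6849
    outer loop
      vertex 0.78 8.55 0.00
      vertex 6.50 1.74 0.00
      vertex 13.00 13.00 13.00
    endloop
  endfacet
  facet normal -0.1262 -0.7178 0.6848
    outer loop
      vertex 6.50 1.74 0.00
      vertex 15.26 0.20 0.00
      vertex 13.00 13.00 13.00
    endloop
  endfacet
  facet normal 0.3640 -0.6313 0.6848
    outer loop
      vertex 15.26 0.20 0.00
      vertex 22.96 4.64 0.00
      vertex 13.00 13.00 13.00
    endloop
  endfacet
  facet normal 0.6848 -0.2490 0.6848
    outer loop
      vertex 22.96 4.64 0.00
      vertex 26.00 13.00 0.00
      vertex 13.00 13.00 13.00
    endloop
  endfacet
endsolid part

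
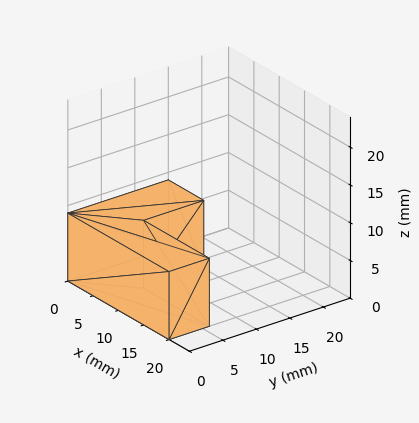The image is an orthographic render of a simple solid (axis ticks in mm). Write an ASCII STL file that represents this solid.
Reading the render: the shape is an L-shaped prism: outer 20 × 15 mm, arm thicknesses ≈ 6 mm (horizontal) and 7 mm (vertical), extruded 9 mm in z (dimensions read to the nearest mm from the axis ticks). For the STL, each face is triangulated and given an outward normal.

solid part
  facet normal 0.0000 0.0000 -1.0000
    outer loop
      vertex 20.000 6.000 0.000
      vertex 20.000 0.000 0.000
      vertex 0.000 0.000 0.000
    endloop
  endfacet
  facet normal 0.0000 0.0000 -1.0000
    outer loop
      vertex 7.000 6.000 0.000
      vertex 20.000 6.000 0.000
      vertex 0.000 0.000 0.000
    endloop
  endfacet
  facet normal 0.0000 0.0000 -1.0000
    outer loop
      vertex 7.000 15.000 0.000
      vertex 7.000 6.000 0.000
      vertex 0.000 0.000 0.000
    endloop
  endfacet
  facet normal 0.0000 0.0000 -1.0000
    outer loop
      vertex 0.000 15.000 0.000
      vertex 7.000 15.000 0.000
      vertex 0.000 0.000 0.000
    endloop
  endfacet
  facet normal 0.0000 0.0000 1.0000
    outer loop
      vertex 0.000 0.000 9.000
      vertex 20.000 0.000 9.000
      vertex 20.000 6.000 9.000
    endloop
  endfacet
  facet normal 0.0000 0.0000 1.0000
    outer loop
      vertex 0.000 0.000 9.000
      vertex 20.000 6.000 9.000
      vertex 7.000 6.000 9.000
    endloop
  endfacet
  facet normal 0.0000 0.0000 1.0000
    outer loop
      vertex 0.000 0.000 9.000
      vertex 7.000 6.000 9.000
      vertex 7.000 15.000 9.000
    endloop
  endfacet
  facet normal 0.0000 0.0000 1.0000
    outer loop
      vertex 0.000 0.000 9.000
      vertex 7.000 15.000 9.000
      vertex 0.000 15.000 9.000
    endloop
  endfacet
  facet normal 0.0000 -1.0000 0.0000
    outer loop
      vertex 0.000 0.000 0.000
      vertex 20.000 0.000 0.000
      vertex 20.000 0.000 9.000
    endloop
  endfacet
  facet normal 0.0000 -1.0000 0.0000
    outer loop
      vertex 0.000 0.000 0.000
      vertex 20.000 0.000 9.000
      vertex 0.000 0.000 9.000
    endloop
  endfacet
  facet normal 1.0000 0.0000 0.0000
    outer loop
      vertex 20.000 0.000 0.000
      vertex 20.000 6.000 0.000
      vertex 20.000 6.000 9.000
    endloop
  endfacet
  facet normal 1.0000 0.0000 0.0000
    outer loop
      vertex 20.000 0.000 0.000
      vertex 20.000 6.000 9.000
      vertex 20.000 0.000 9.000
    endloop
  endfacet
  facet normal 0.0000 1.0000 0.0000
    outer loop
      vertex 20.000 6.000 0.000
      vertex 7.000 6.000 0.000
      vertex 7.000 6.000 9.000
    endloop
  endfacet
  facet normal 0.0000 1.0000 0.0000
    outer loop
      vertex 20.000 6.000 0.000
      vertex 7.000 6.000 9.000
      vertex 20.000 6.000 9.000
    endloop
  endfacet
  facet normal 1.0000 0.0000 0.0000
    outer loop
      vertex 7.000 6.000 0.000
      vertex 7.000 15.000 0.000
      vertex 7.000 15.000 9.000
    endloop
  endfacet
  facet normal 1.0000 0.0000 0.0000
    outer loop
      vertex 7.000 6.000 0.000
      vertex 7.000 15.000 9.000
      vertex 7.000 6.000 9.000
    endloop
  endfacet
  facet normal 0.0000 1.0000 0.0000
    outer loop
      vertex 7.000 15.000 0.000
      vertex 0.000 15.000 0.000
      vertex 0.000 15.000 9.000
    endloop
  endfacet
  facet normal 0.0000 1.0000 0.0000
    outer loop
      vertex 7.000 15.000 0.000
      vertex 0.000 15.000 9.000
      vertex 7.000 15.000 9.000
    endloop
  endfacet
  facet normal -1.0000 0.0000 0.0000
    outer loop
      vertex 0.000 15.000 0.000
      vertex 0.000 0.000 0.000
      vertex 0.000 0.000 9.000
    endloop
  endfacet
  facet normal -1.0000 0.0000 0.0000
    outer loop
      vertex 0.000 15.000 0.000
      vertex 0.000 0.000 9.000
      vertex 0.000 15.000 9.000
    endloop
  endfacet
endsolid part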